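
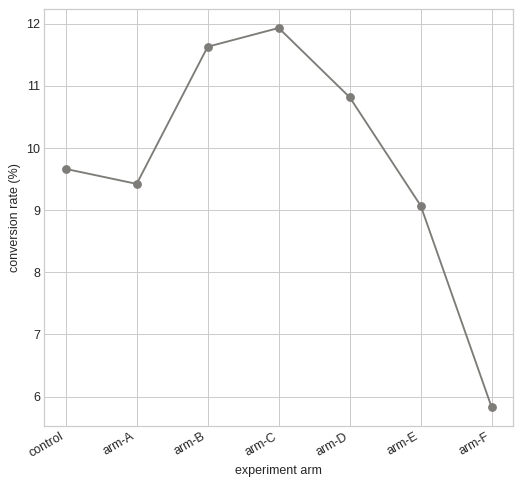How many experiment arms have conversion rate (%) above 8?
Above 8: control, arm-A, arm-B, arm-C, arm-D, arm-E.

6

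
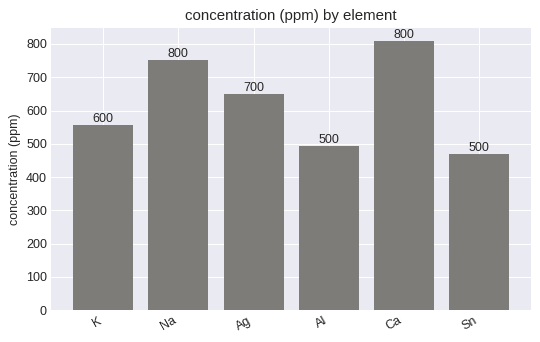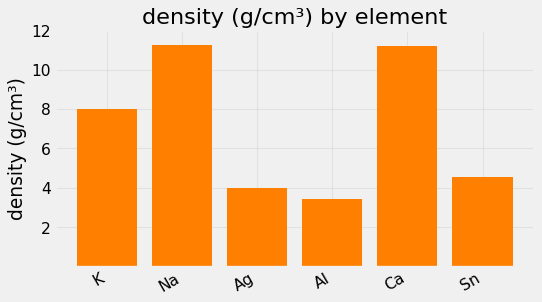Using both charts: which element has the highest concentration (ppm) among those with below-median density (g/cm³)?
Chart 2 median density (g/cm³) ≈ 6; below-median elements: Ag, Al, Sn. Among those, Ag has the highest concentration (ppm) (≈ 700).

Ag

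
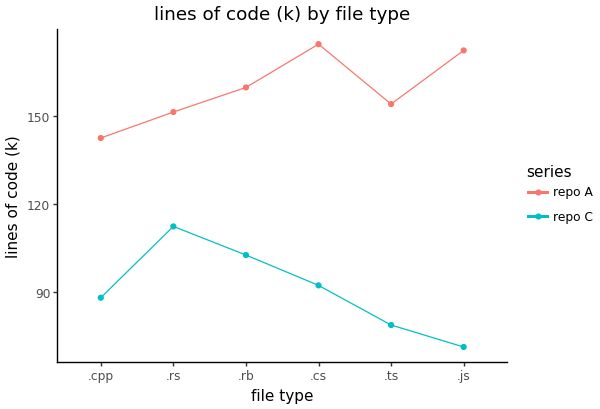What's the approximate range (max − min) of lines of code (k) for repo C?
Max .rs ≈ 110, min .js ≈ 70; range ≈ 40.

≈ 40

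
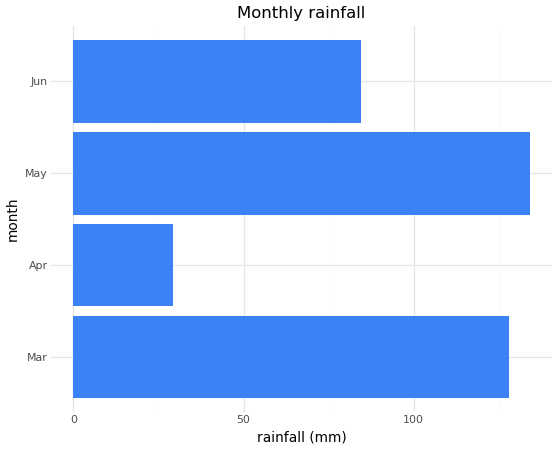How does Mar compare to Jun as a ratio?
≈ 1.5×

Mar ≈ 120, Jun ≈ 80; 120/80 ≈ 1.5.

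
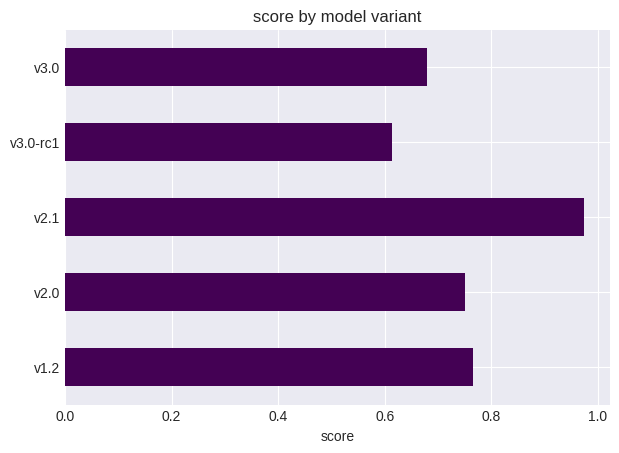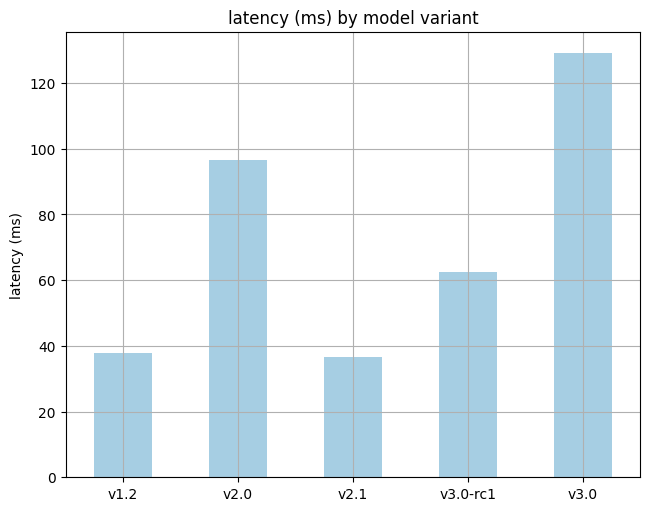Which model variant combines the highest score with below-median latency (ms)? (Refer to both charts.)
v2.1

Chart 2 median latency (ms) ≈ 60; below-median model variants: v1.2, v2.1. Among those, v2.1 has the highest score (≈ 1).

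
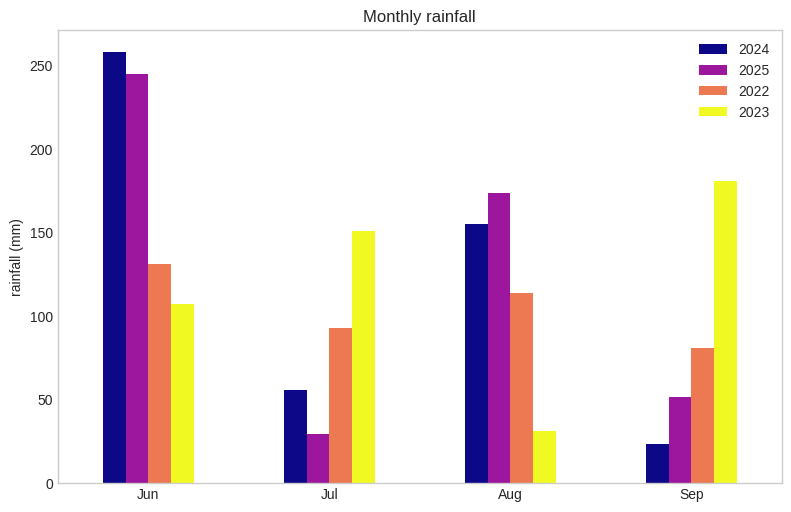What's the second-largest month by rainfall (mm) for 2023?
Jul

Top 3 for 2023: Sep ≈ 175, Jul ≈ 150, Jun ≈ 100.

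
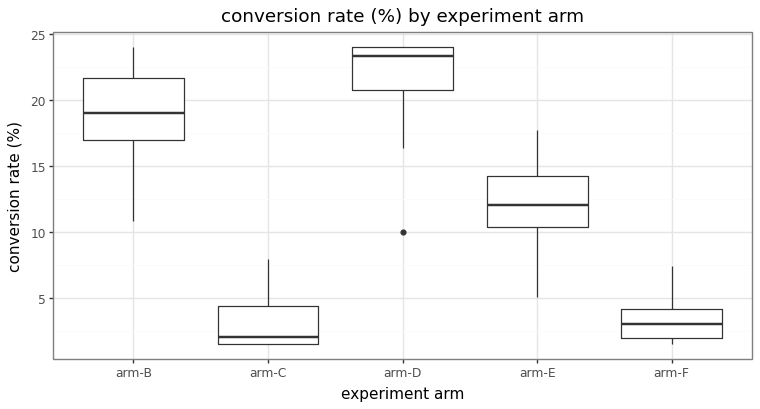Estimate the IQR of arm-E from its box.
≈ 4

Q3 ≈ 14, Q1 ≈ 10; IQR ≈ 4.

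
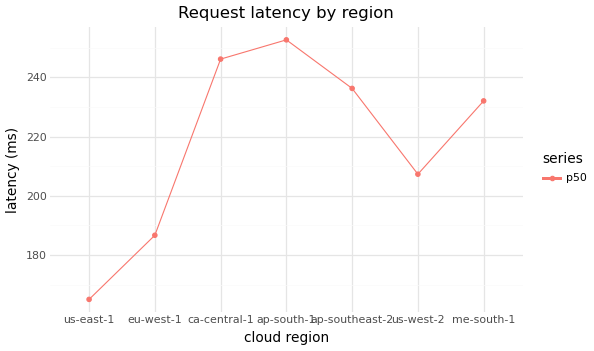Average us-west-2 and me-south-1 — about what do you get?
≈ 220

(210 + 230) / 2 ≈ 220.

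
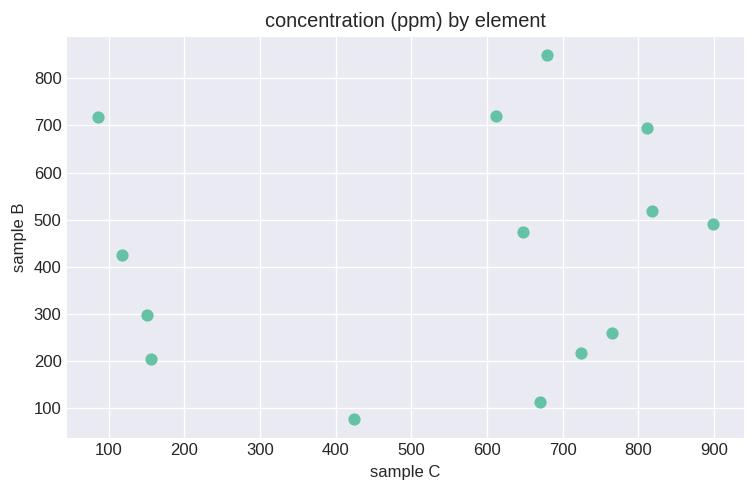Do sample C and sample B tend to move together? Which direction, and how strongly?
Points are roughly uncorrelated; weak (|r| ≈ 0.1).

no clear correlation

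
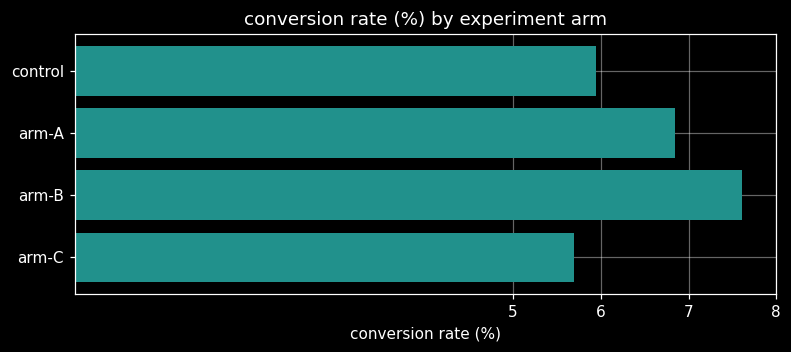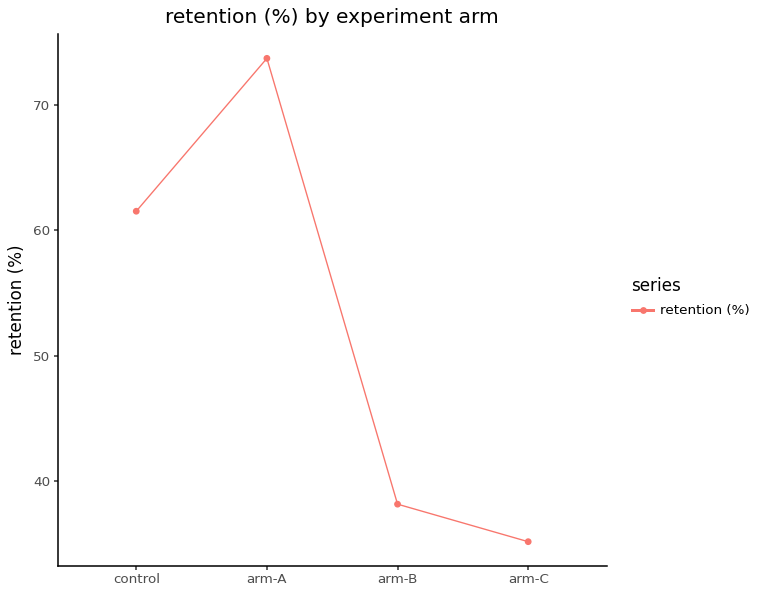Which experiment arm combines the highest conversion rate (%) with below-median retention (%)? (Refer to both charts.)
arm-B

Chart 2 median retention (%) ≈ 50; below-median experiment arms: arm-B, arm-C. Among those, arm-B has the highest conversion rate (%) (≈ 8).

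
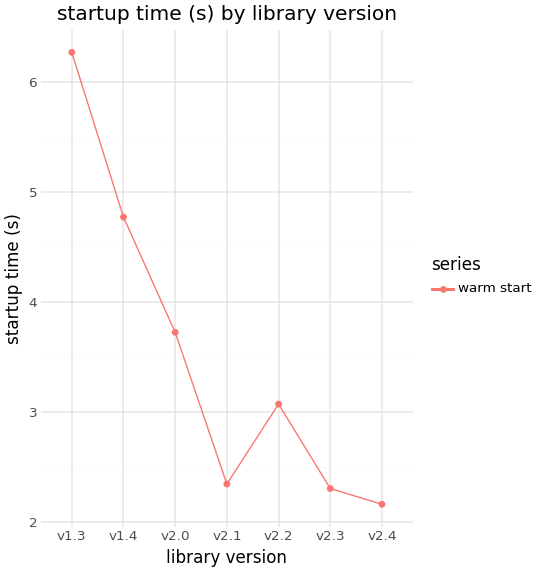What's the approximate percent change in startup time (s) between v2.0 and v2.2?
v2.0 ≈ 3.5, v2.2 ≈ 3.0; (3.0 − 3.5) / 3.5 ≈ -14.3%.

≈ -14.3%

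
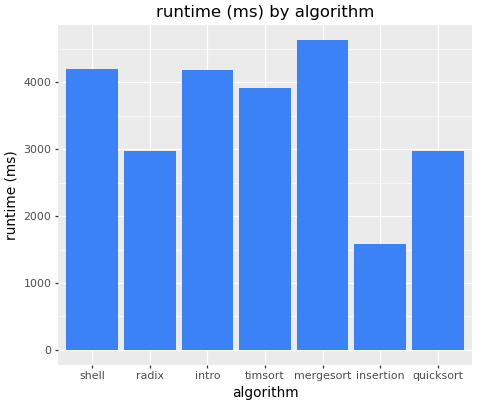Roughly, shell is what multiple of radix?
shell ≈ 4000, radix ≈ 3000; 4000/3000 ≈ 1.33.

≈ 1.33×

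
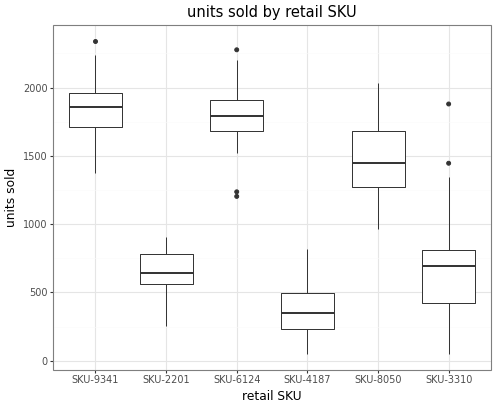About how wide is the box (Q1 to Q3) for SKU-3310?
≈ 400

Q3 ≈ 800, Q1 ≈ 400; IQR ≈ 400.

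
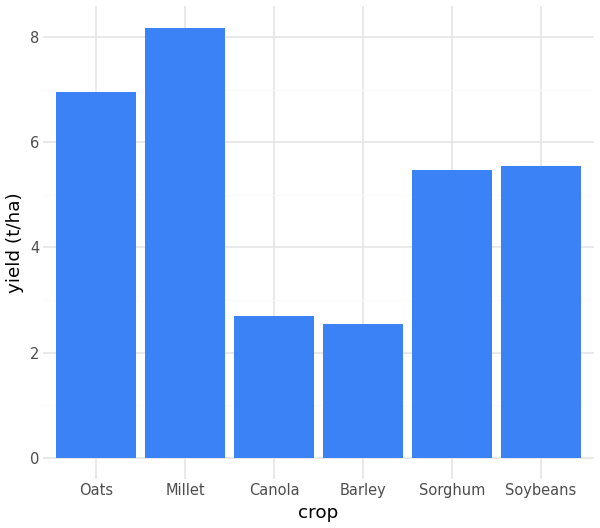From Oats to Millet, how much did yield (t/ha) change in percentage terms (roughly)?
≈ +14.3%

Oats ≈ 7, Millet ≈ 8; (8 − 7) / 7 ≈ +14.3%.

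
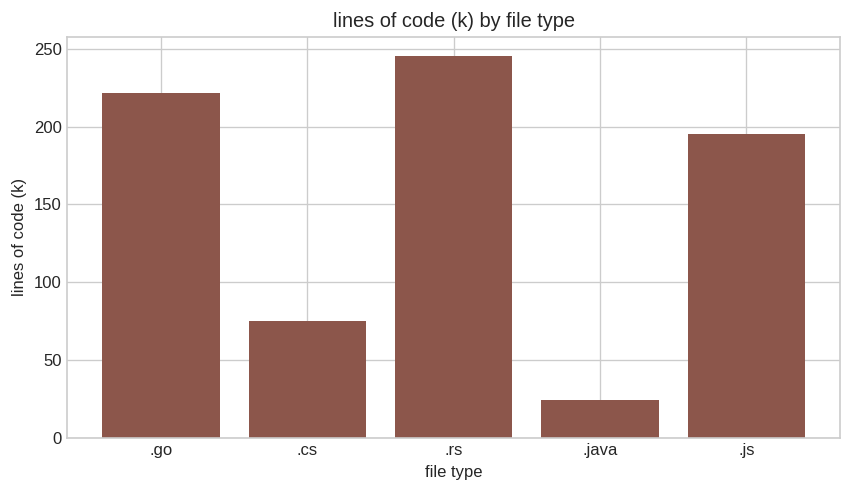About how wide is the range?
≈ 225

Max .rs ≈ 250, min .java ≈ 25; range ≈ 225.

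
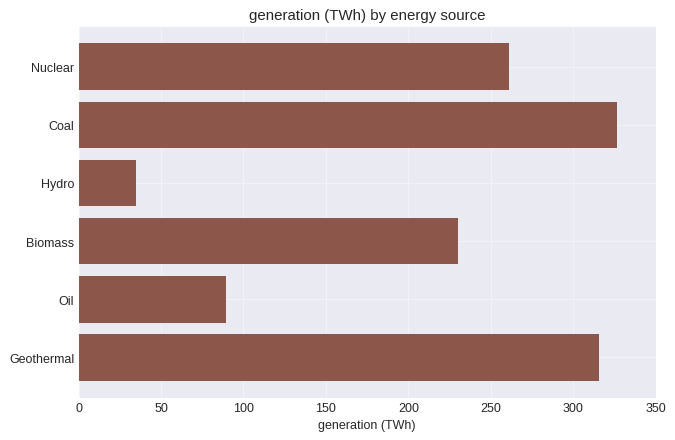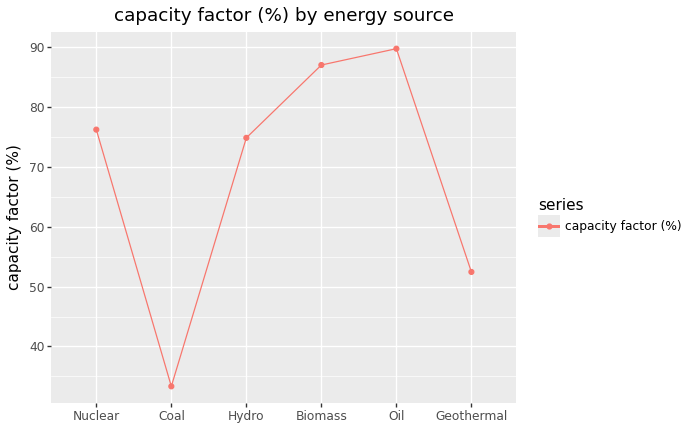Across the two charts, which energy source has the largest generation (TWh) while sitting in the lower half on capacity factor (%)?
Chart 2 median capacity factor (%) ≈ 80; below-median energy sources: Coal, Hydro, Geothermal. Among those, Coal has the highest generation (TWh) (≈ 350).

Coal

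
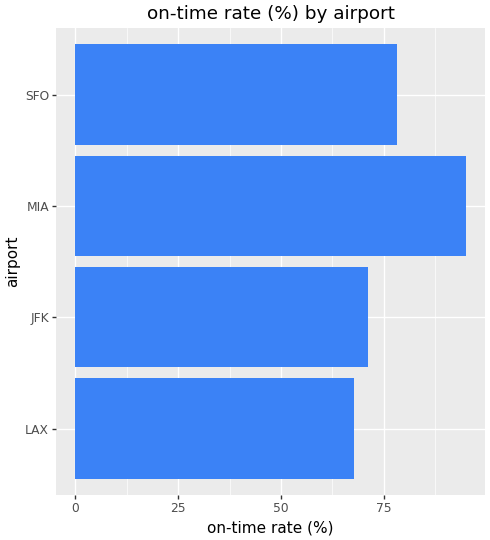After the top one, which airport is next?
Top 3: MIA ≈ 90, SFO ≈ 80, JFK ≈ 70.

SFO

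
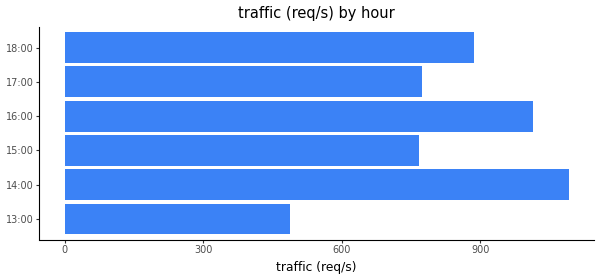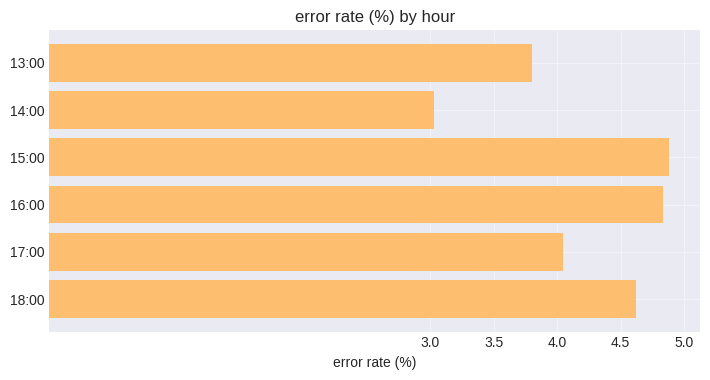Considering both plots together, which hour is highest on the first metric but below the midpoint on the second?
14:00

Chart 2 median error rate (%) ≈ 4.5; below-median hours: 13:00, 14:00, 17:00. Among those, 14:00 has the highest traffic (req/s) (≈ 1000).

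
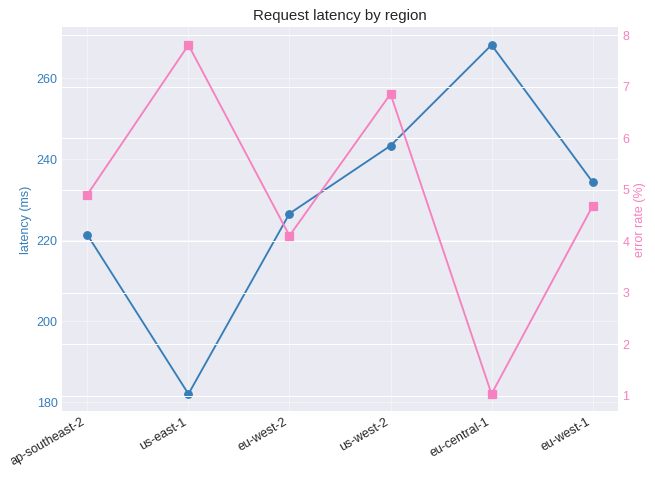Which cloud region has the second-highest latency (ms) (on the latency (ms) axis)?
us-west-2

Top 3 (on the latency (ms) axis): eu-central-1 ≈ 270, us-west-2 ≈ 240, eu-west-1 ≈ 230.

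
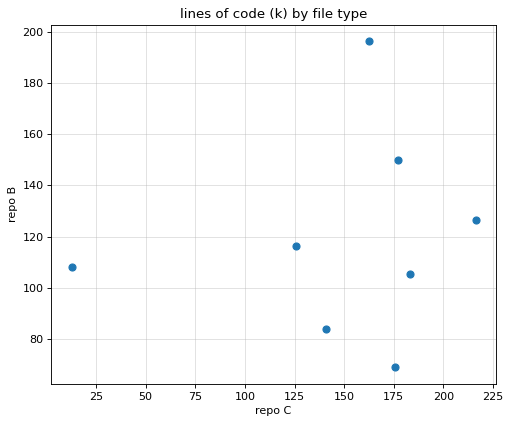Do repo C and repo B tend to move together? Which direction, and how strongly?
Points are roughly uncorrelated; weak (|r| ≈ 0.1).

no clear correlation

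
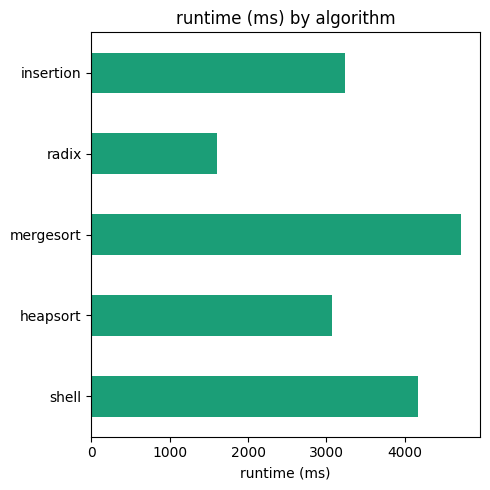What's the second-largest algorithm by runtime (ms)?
shell

Top 3: mergesort ≈ 4500, shell ≈ 4000, insertion ≈ 3000.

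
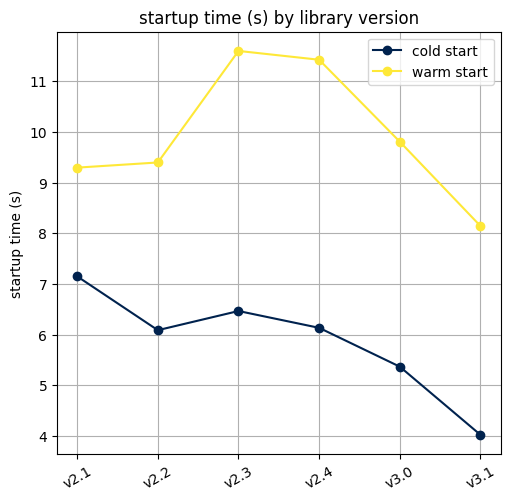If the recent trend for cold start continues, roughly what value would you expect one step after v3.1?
≈ 3

Last three: 6, 5, 4 → slope ≈ -1/step → next ≈ 3.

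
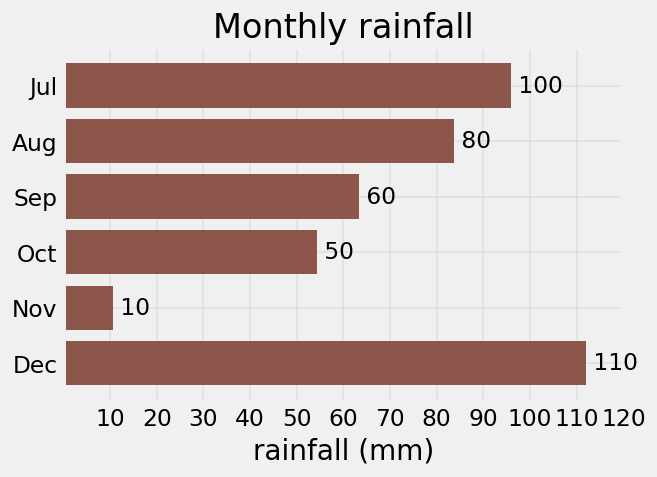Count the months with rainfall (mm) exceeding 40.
5

Above 40: Jul, Aug, Sep, Oct, Dec.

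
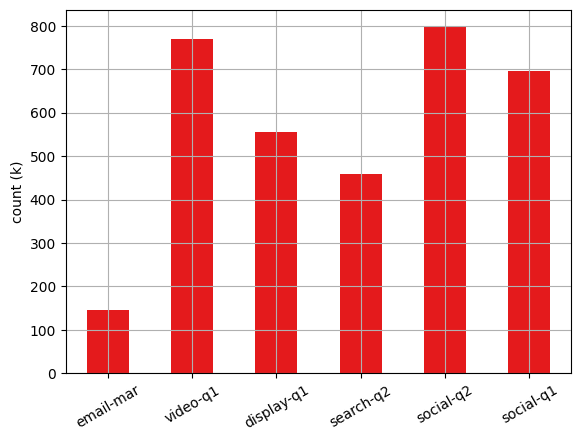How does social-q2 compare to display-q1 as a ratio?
≈ 1.33×

social-q2 ≈ 800, display-q1 ≈ 600; 800/600 ≈ 1.33.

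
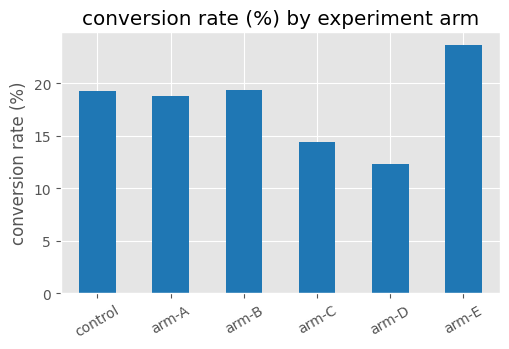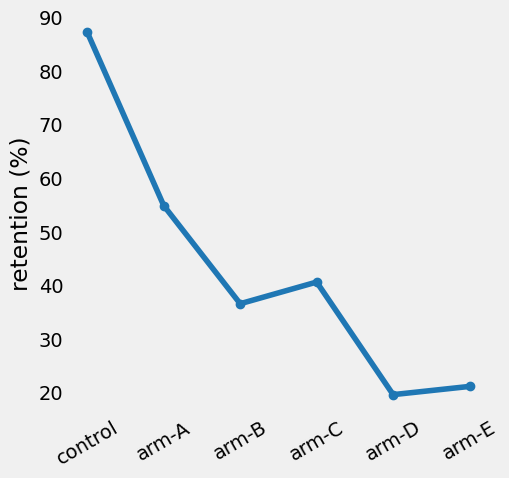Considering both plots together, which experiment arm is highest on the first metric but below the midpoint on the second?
Chart 2 median retention (%) ≈ 40; below-median experiment arms: arm-B, arm-D, arm-E. Among those, arm-E has the highest conversion rate (%) (≈ 25).

arm-E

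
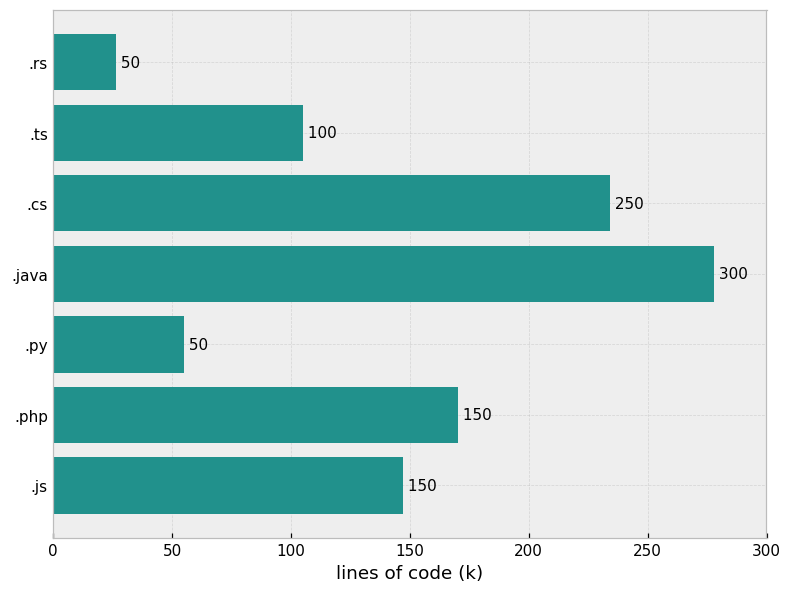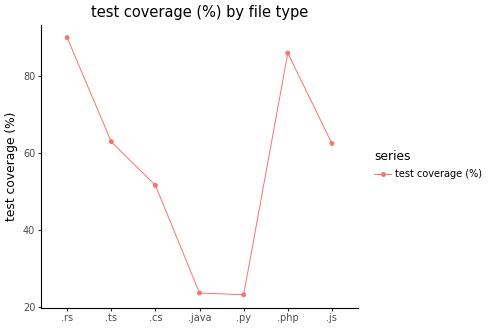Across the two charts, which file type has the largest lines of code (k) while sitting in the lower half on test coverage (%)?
.java

Chart 2 median test coverage (%) ≈ 60; below-median file types: .cs, .java, .py. Among those, .java has the highest lines of code (k) (≈ 300).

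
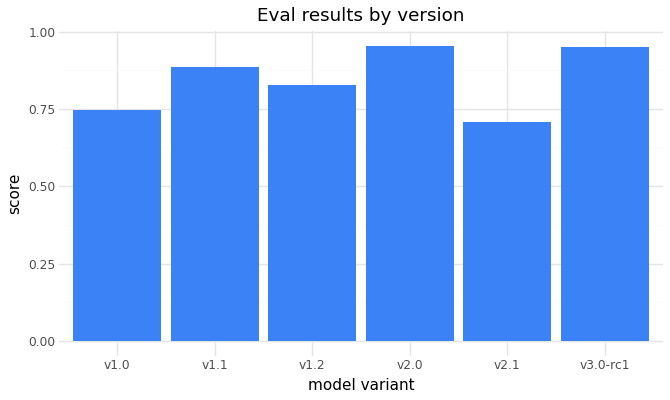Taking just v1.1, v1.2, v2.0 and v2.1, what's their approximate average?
≈ 0.85

(0.9 + 0.8 + 1.0 + 0.7) / 4 ≈ 0.85.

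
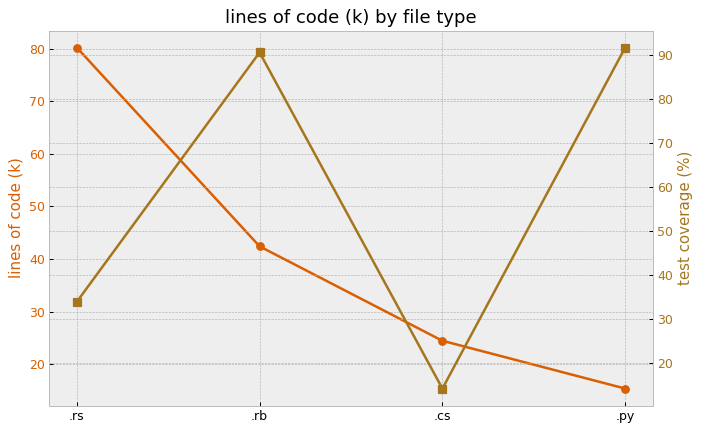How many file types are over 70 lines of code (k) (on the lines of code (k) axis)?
Above 70: .rs.

1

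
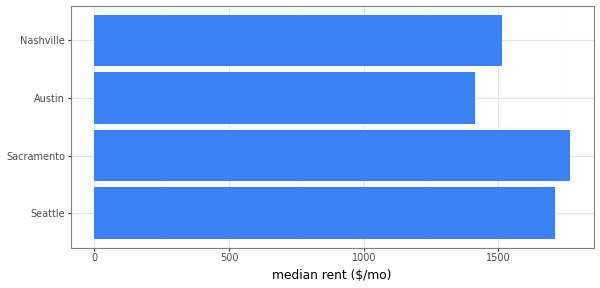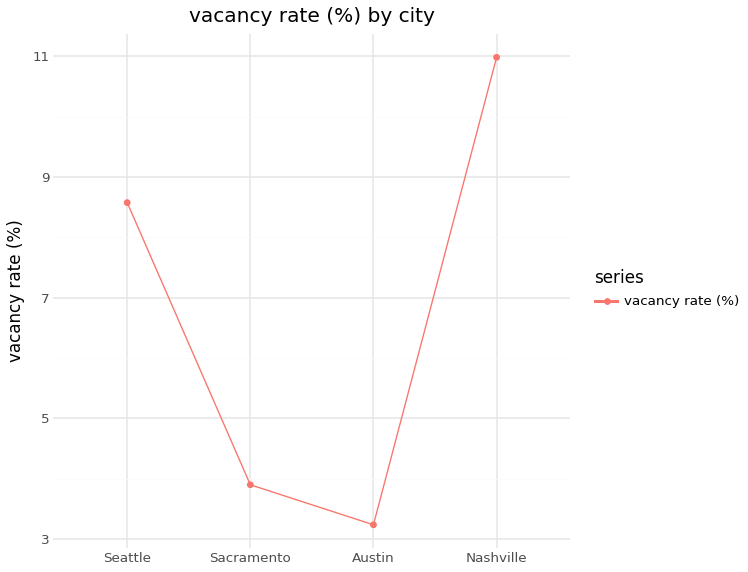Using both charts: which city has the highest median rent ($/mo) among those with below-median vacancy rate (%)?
Sacramento

Chart 2 median vacancy rate (%) ≈ 6; below-median cities: Sacramento, Austin. Among those, Sacramento has the highest median rent ($/mo) (≈ 1800).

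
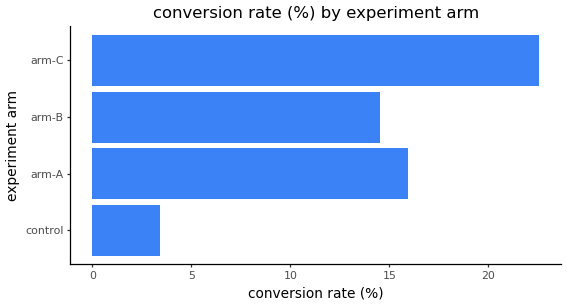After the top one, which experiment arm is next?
arm-A

Top 3: arm-C ≈ 22, arm-A ≈ 16, arm-B ≈ 14.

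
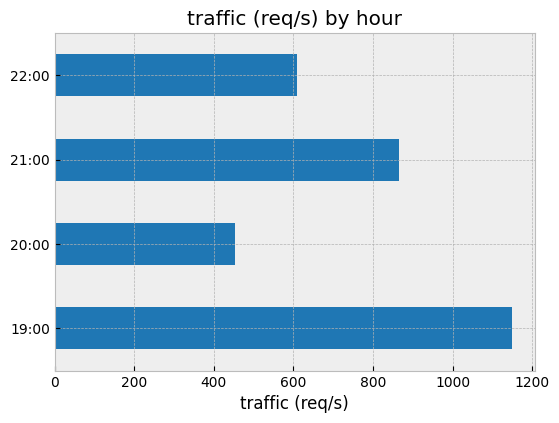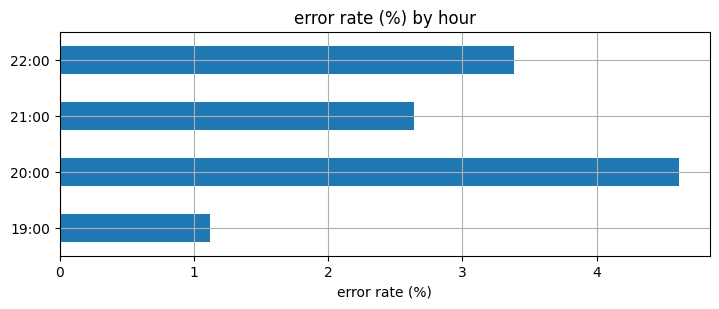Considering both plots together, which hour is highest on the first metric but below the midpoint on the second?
19:00

Chart 2 median error rate (%) ≈ 3; below-median hours: 19:00, 21:00. Among those, 19:00 has the highest traffic (req/s) (≈ 1200).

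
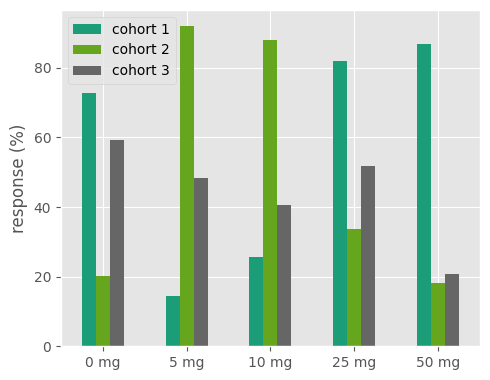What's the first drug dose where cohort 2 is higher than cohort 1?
0 mg: cohort 2 ≈ 20 vs cohort 1 ≈ 70 (not yet); 5 mg: cohort 2 ≈ 90 vs cohort 1 ≈ 10 (first crossover).

5 mg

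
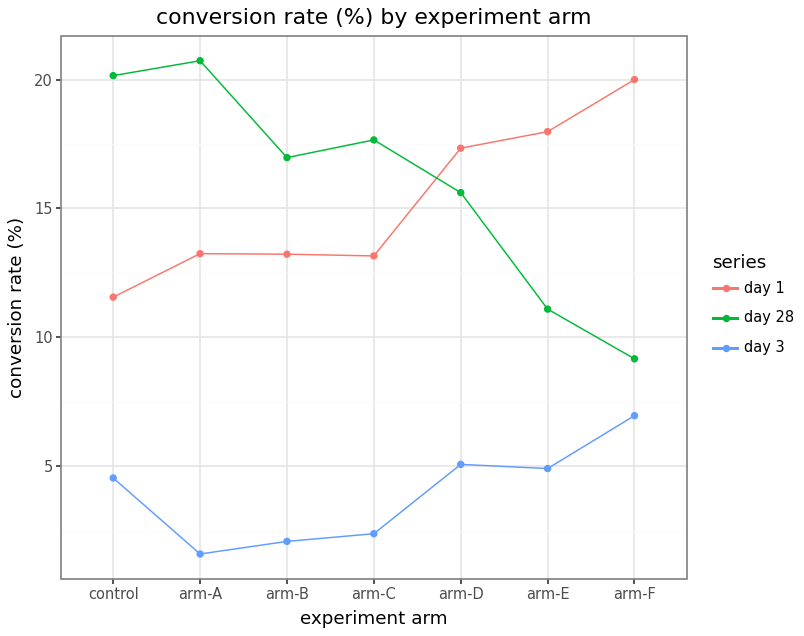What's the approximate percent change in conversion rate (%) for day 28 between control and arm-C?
control ≈ 20, arm-C ≈ 18; (18 − 20) / 20 ≈ -10%.

≈ -10%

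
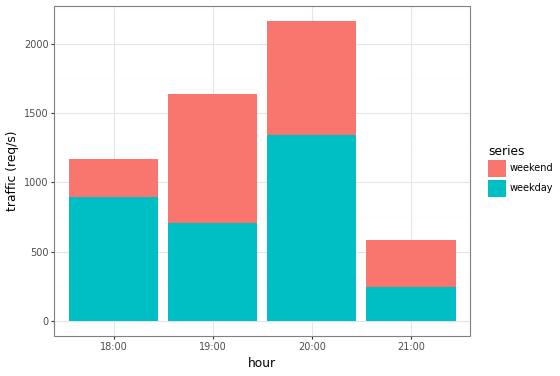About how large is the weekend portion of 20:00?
≈ 800

weekend top ≈ 2200, bottom ≈ 1400; segment ≈ 800.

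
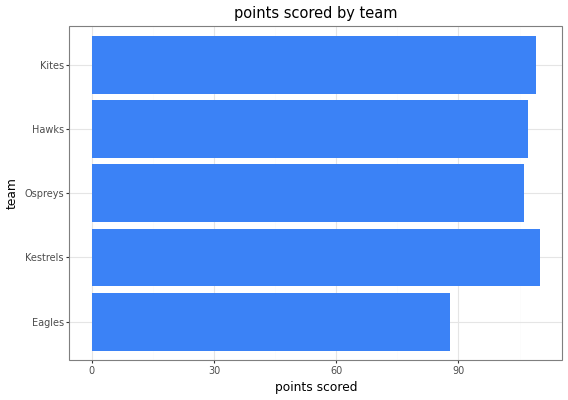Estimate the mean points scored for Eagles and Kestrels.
≈ 100

(90 + 110) / 2 ≈ 100.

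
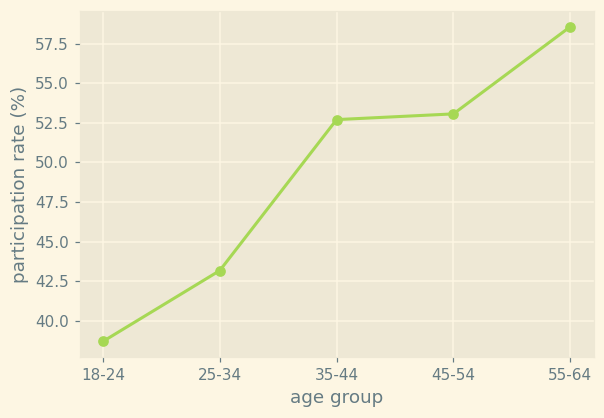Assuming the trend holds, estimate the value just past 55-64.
Last three: 52, 54, 58 → slope ≈ 3/step → next ≈ 61.

≈ 61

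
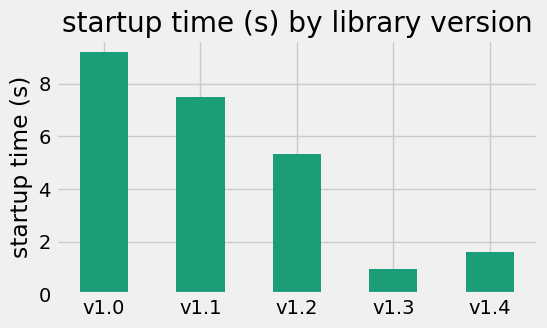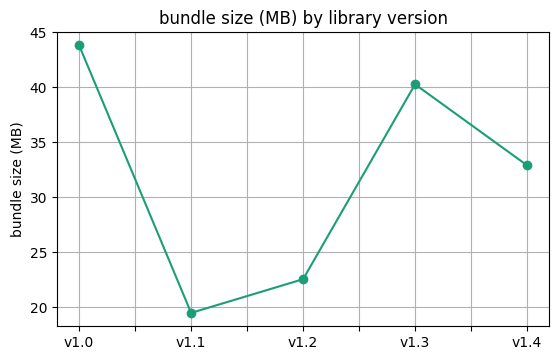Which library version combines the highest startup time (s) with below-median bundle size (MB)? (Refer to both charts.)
Chart 2 median bundle size (MB) ≈ 35; below-median library versions: v1.1, v1.2. Among those, v1.1 has the highest startup time (s) (≈ 7).

v1.1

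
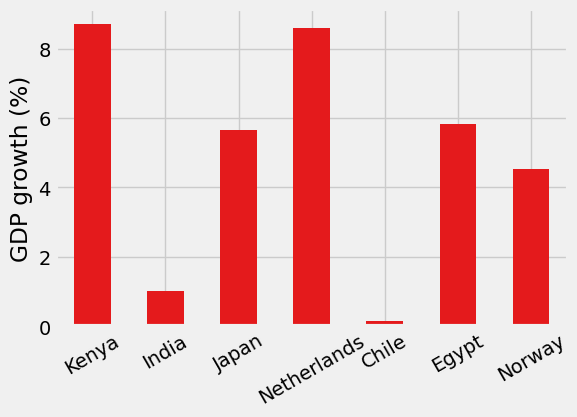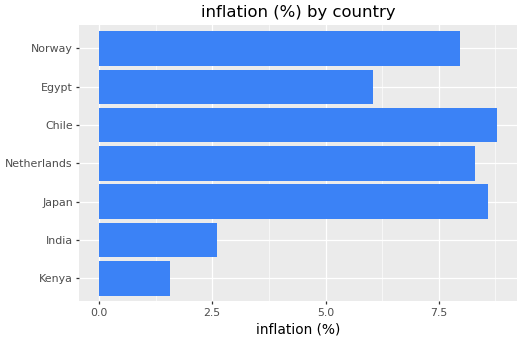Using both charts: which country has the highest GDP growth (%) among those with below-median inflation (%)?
Kenya

Chart 2 median inflation (%) ≈ 8; below-median countries: Kenya, India, Egypt. Among those, Kenya has the highest GDP growth (%) (≈ 9).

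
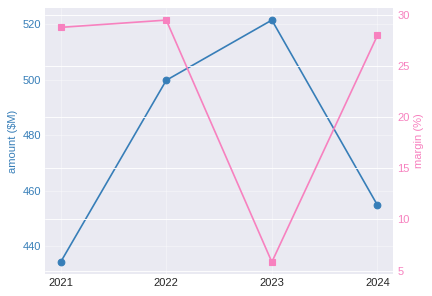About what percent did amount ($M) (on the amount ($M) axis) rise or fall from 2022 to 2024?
2022 ≈ 500, 2024 ≈ 450; (450 − 500) / 500 ≈ -10%.

≈ -10%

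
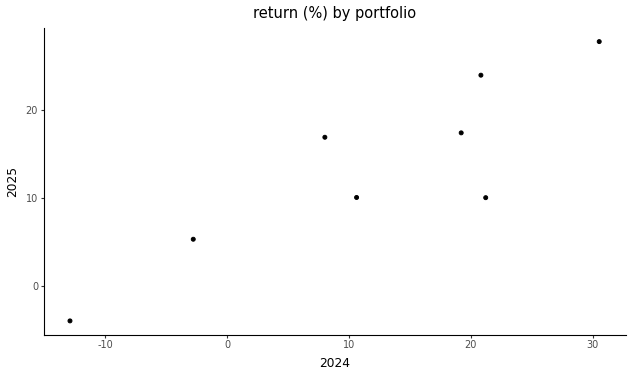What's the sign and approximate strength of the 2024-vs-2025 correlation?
Points are positively correlated; strong (|r| ≈ 0.9).

positive, strong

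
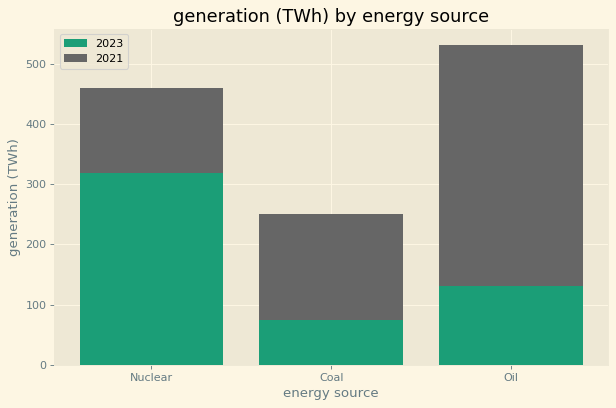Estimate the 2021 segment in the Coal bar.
2021 top ≈ 250, bottom ≈ 100; segment ≈ 150.

≈ 150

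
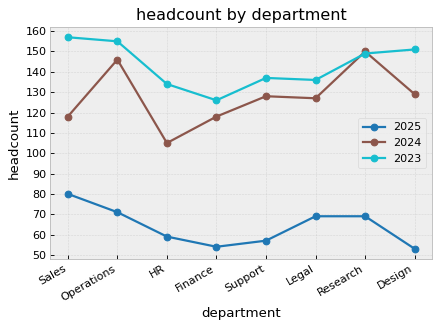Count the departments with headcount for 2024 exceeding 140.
Above 140: Operations, Research.

2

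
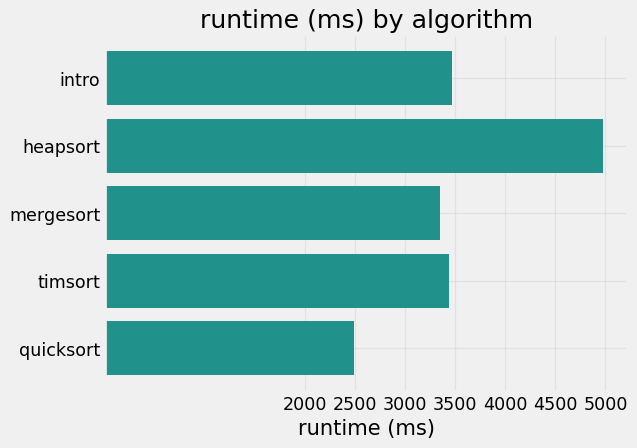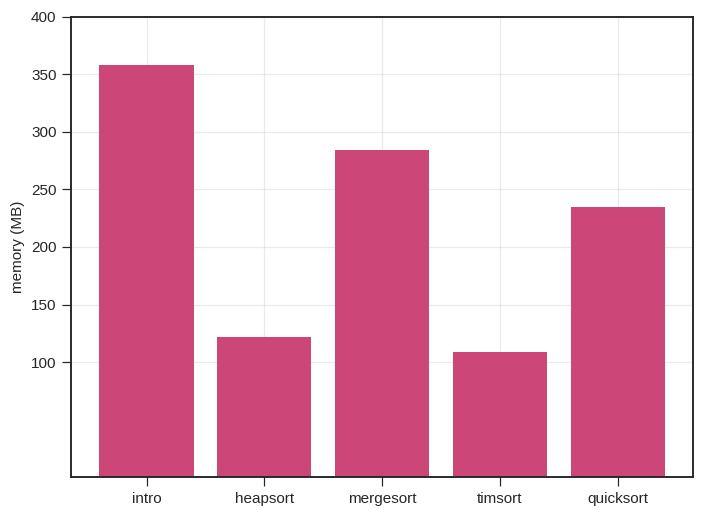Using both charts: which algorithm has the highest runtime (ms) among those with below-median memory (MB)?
heapsort

Chart 2 median memory (MB) ≈ 250; below-median algorithms: heapsort, timsort. Among those, heapsort has the highest runtime (ms) (≈ 5000).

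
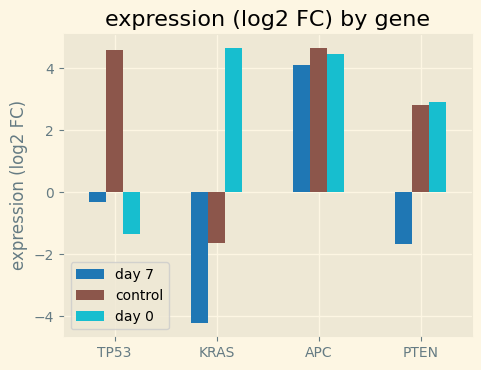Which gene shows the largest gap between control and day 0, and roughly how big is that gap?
KRAS: control ≈ -2, day 0 ≈ 5 → gap ≈ 7. Next-largest (TP53) is only ≈ 6.

KRAS, ≈ 7 log2 FC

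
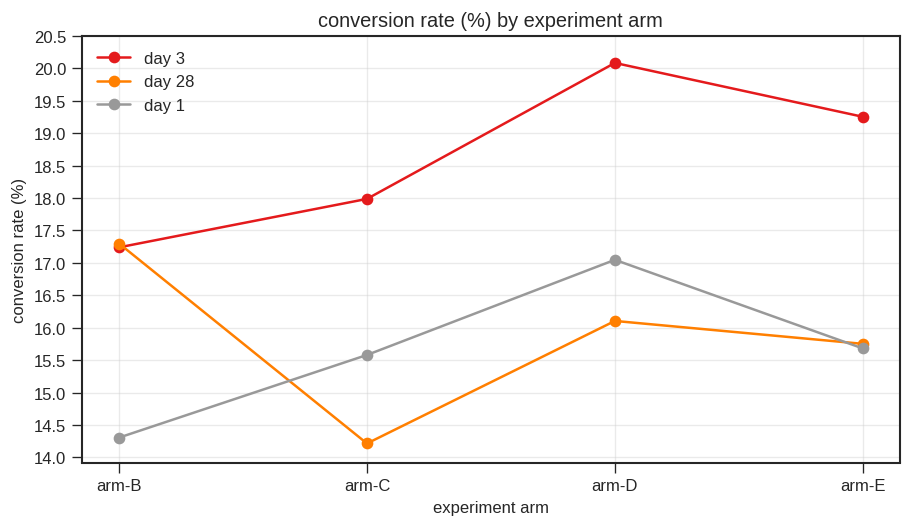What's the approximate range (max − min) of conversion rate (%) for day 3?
≈ 3.0

Max arm-D ≈ 20.0, min arm-B ≈ 17.0; range ≈ 3.0.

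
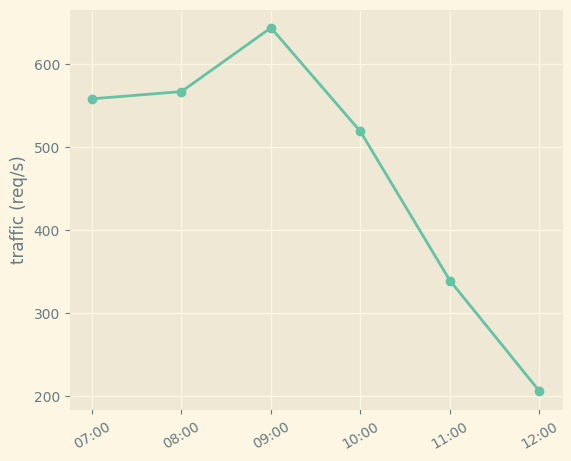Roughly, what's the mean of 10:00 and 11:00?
≈ 425

(500 + 350) / 2 ≈ 425.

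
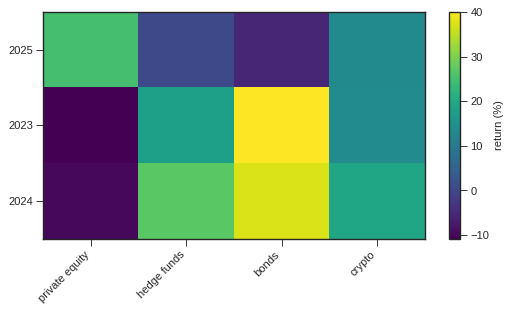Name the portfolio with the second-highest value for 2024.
hedge funds

Top 3 for 2024: bonds ≈ 35, hedge funds ≈ 25, crypto ≈ 20.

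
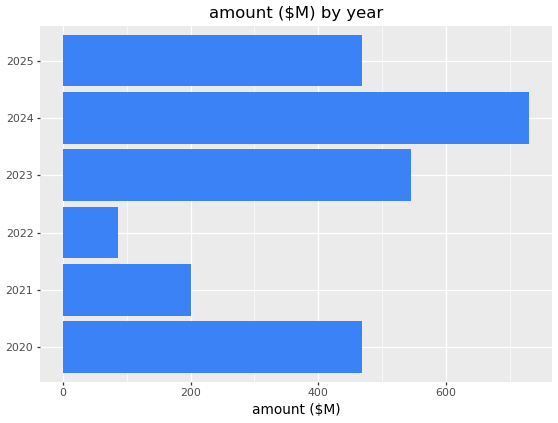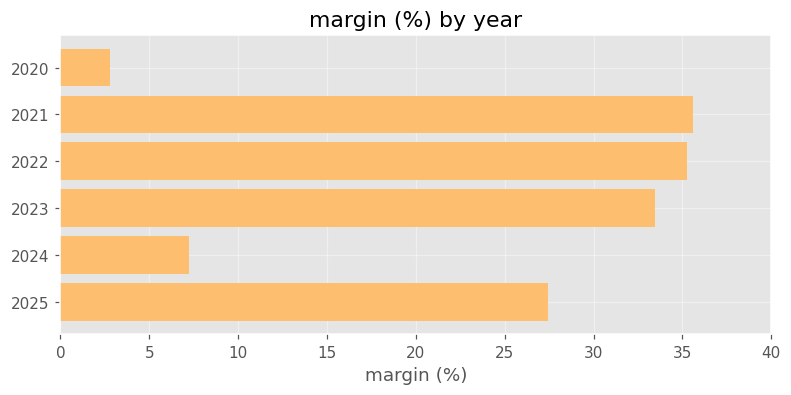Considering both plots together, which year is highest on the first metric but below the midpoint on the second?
Chart 2 median margin (%) ≈ 30; below-median years: 2020, 2024, 2025. Among those, 2024 has the highest amount ($M) (≈ 700).

2024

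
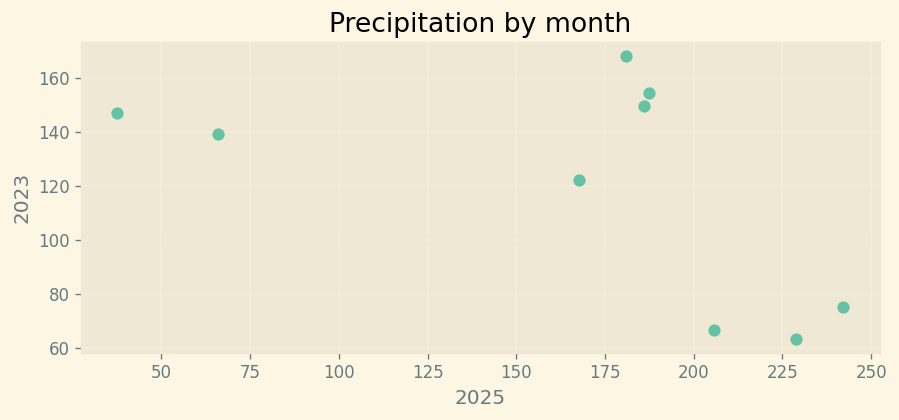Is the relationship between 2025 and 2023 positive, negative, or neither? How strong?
Points are negatively correlated; moderate (|r| ≈ 0.5).

negative, moderate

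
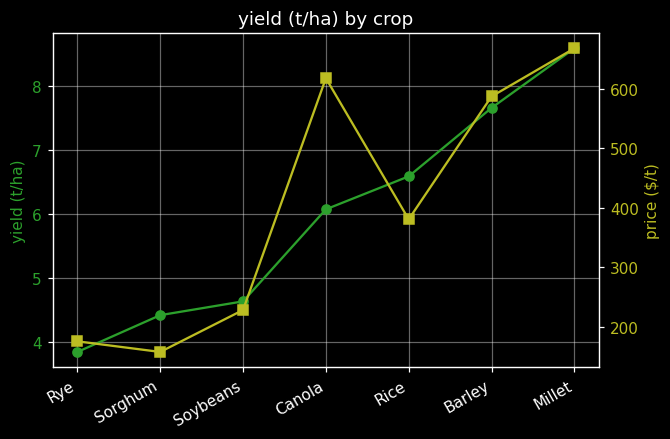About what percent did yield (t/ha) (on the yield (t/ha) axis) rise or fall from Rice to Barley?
≈ +15.4%

Rice ≈ 6.5, Barley ≈ 7.5; (7.5 − 6.5) / 6.5 ≈ +15.4%.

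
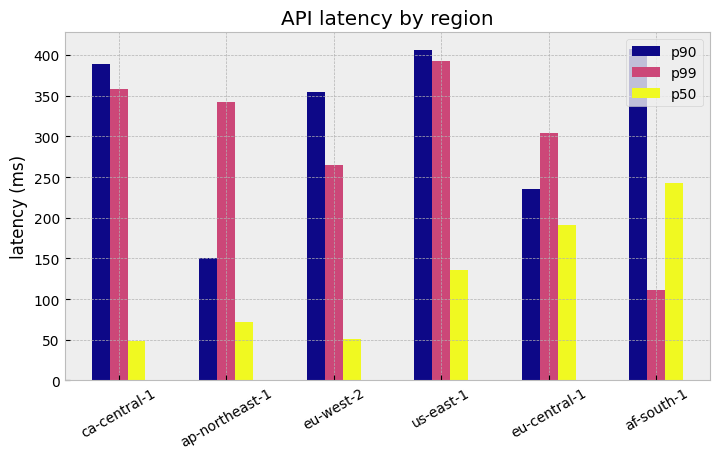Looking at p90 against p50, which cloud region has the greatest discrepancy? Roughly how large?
ca-central-1, ≈ 350 ms

ca-central-1: p90 ≈ 400, p50 ≈ 50 → gap ≈ 350. Next-largest (eu-west-2) is only ≈ 300.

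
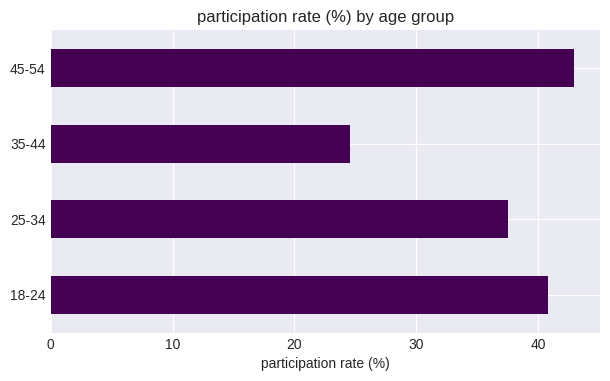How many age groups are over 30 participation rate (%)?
3

Above 30: 18-24, 25-34, 45-54.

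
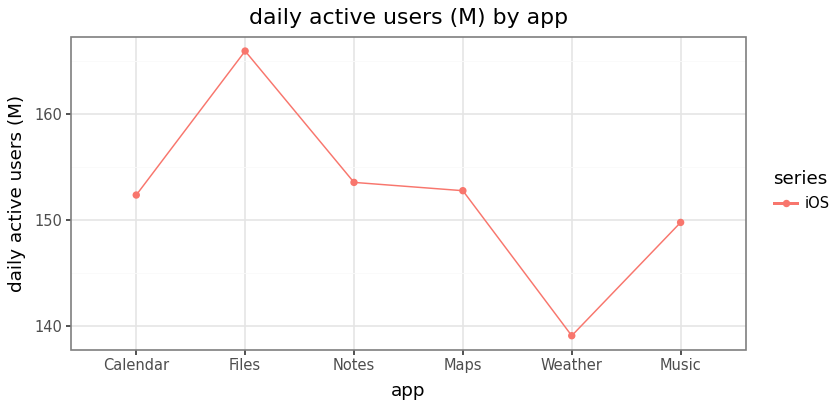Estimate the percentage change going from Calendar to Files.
≈ +10%

Calendar ≈ 150, Files ≈ 165; (165 − 150) / 150 ≈ +10%.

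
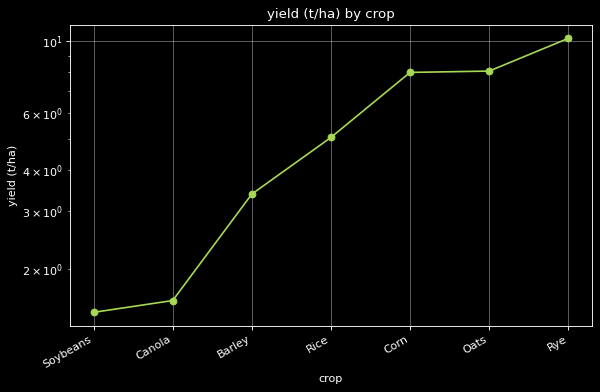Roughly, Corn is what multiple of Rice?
Corn ≈ 8, Rice ≈ 5; 8/5 ≈ 1.6.

≈ 1.6×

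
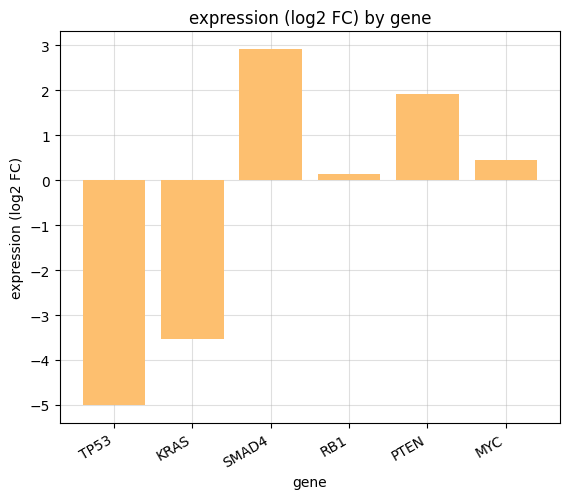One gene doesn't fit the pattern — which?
TP53

TP53 ≈ -5; the rest sit between ≈ -4 and ≈ 3.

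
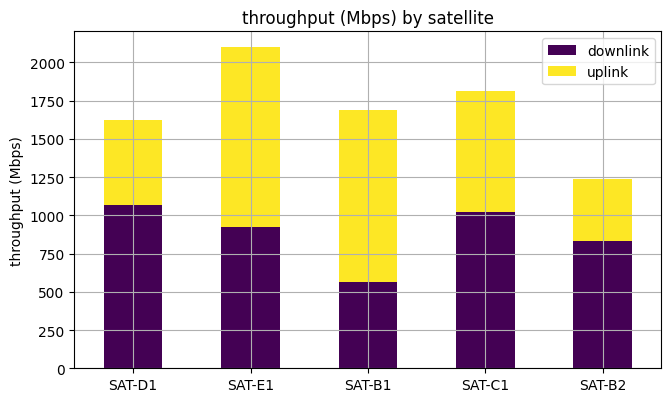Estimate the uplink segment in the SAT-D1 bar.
≈ 600

uplink top ≈ 1600, bottom ≈ 1000; segment ≈ 600.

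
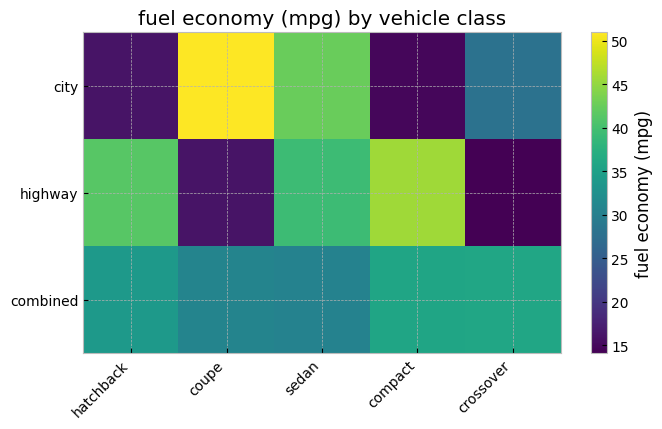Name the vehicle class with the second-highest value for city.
sedan

Top 3 for city: coupe ≈ 50, sedan ≈ 45, crossover ≈ 30.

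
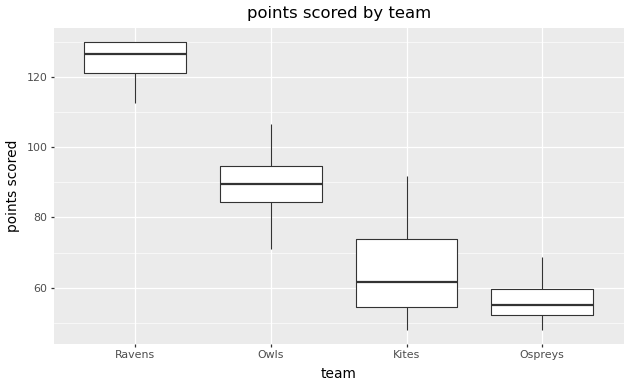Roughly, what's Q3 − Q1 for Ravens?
≈ 10

Q3 ≈ 130, Q1 ≈ 120; IQR ≈ 10.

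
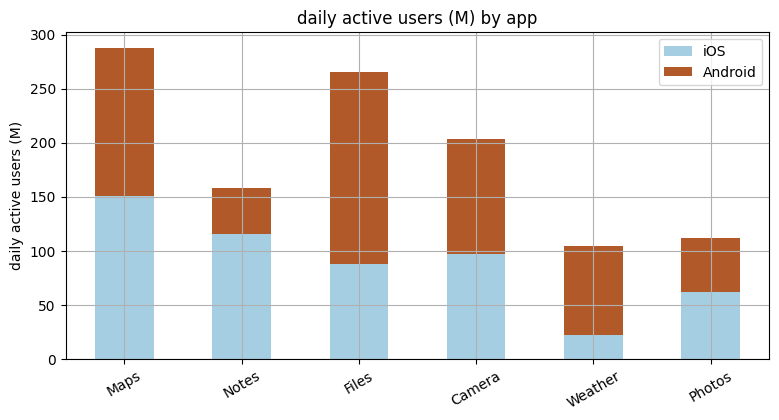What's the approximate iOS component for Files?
≈ 100

iOS top ≈ 100, bottom ≈ 0; segment ≈ 100.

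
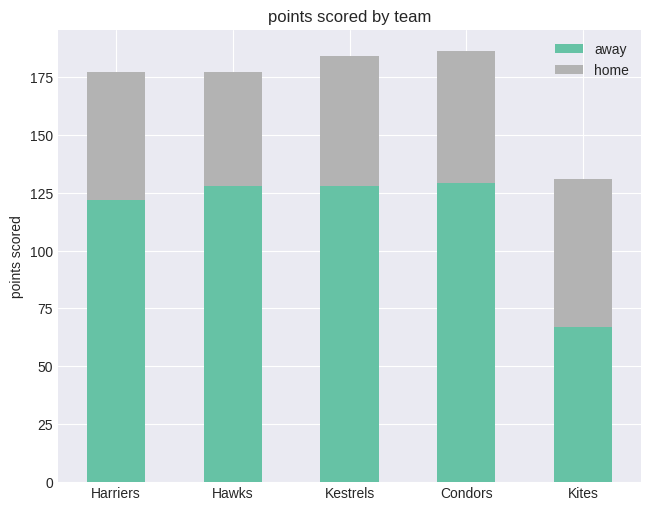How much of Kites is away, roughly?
away top ≈ 60, bottom ≈ 0; segment ≈ 60.

≈ 60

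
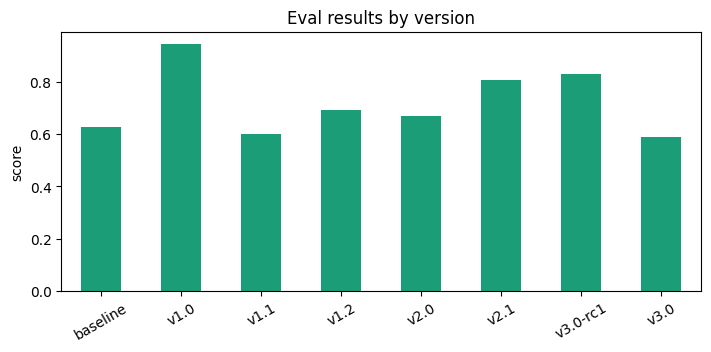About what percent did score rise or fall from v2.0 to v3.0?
v2.0 ≈ 0.7, v3.0 ≈ 0.6; (0.6 − 0.7) / 0.7 ≈ -14.3%.

≈ -14.3%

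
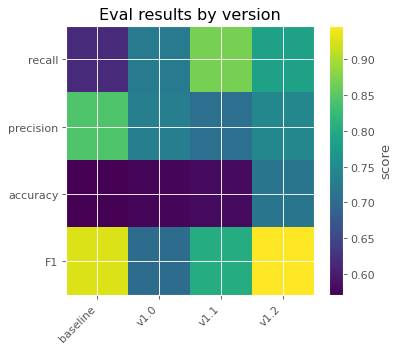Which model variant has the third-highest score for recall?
Top 4 for recall: v1.1 ≈ 0.85, v1.2 ≈ 0.80, v1.0 ≈ 0.70, baseline ≈ 0.60.

v1.0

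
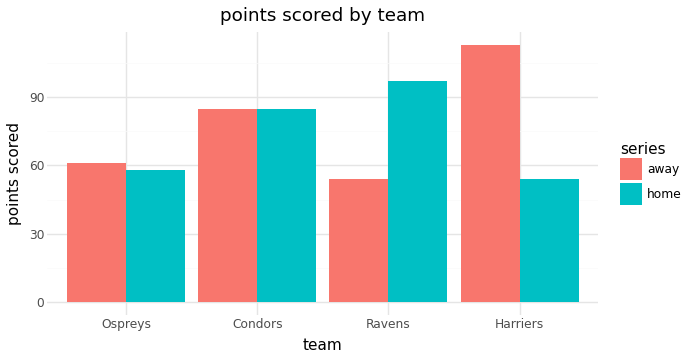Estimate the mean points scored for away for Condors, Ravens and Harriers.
≈ 80

(80 + 50 + 110) / 3 ≈ 80.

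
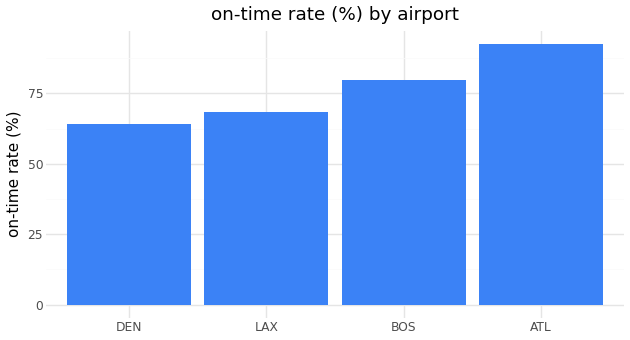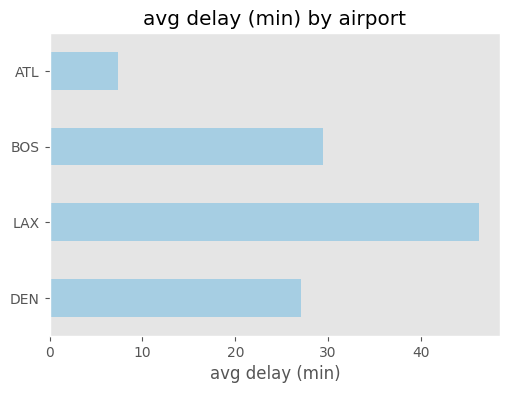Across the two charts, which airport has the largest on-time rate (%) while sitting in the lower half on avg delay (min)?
ATL

Chart 2 median avg delay (min) ≈ 30; below-median airports: DEN, ATL. Among those, ATL has the highest on-time rate (%) (≈ 90).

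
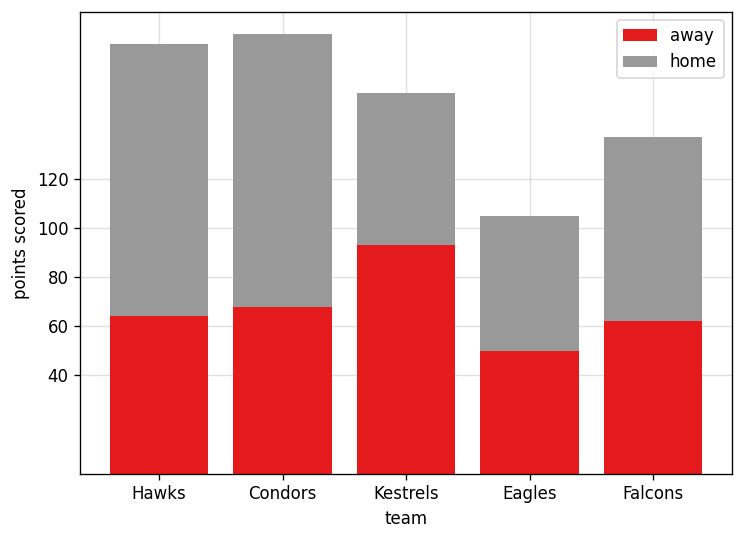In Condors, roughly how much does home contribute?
home top ≈ 180, bottom ≈ 60; segment ≈ 120.

≈ 120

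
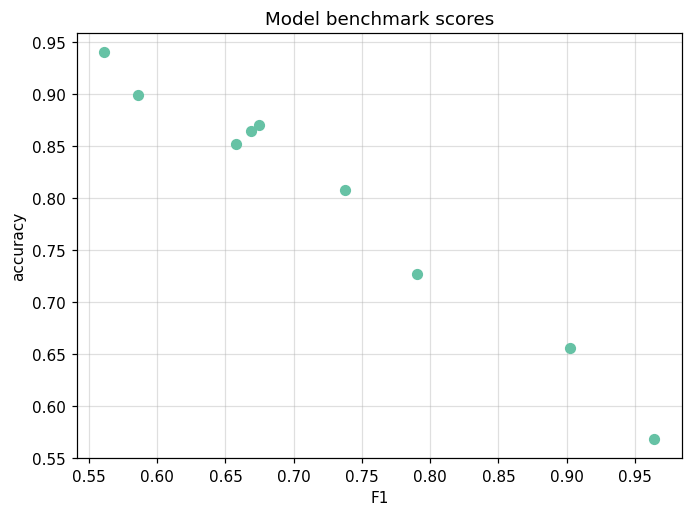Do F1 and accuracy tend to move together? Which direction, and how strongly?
Points are negatively correlated; strong (|r| ≈ 1.0).

negative, strong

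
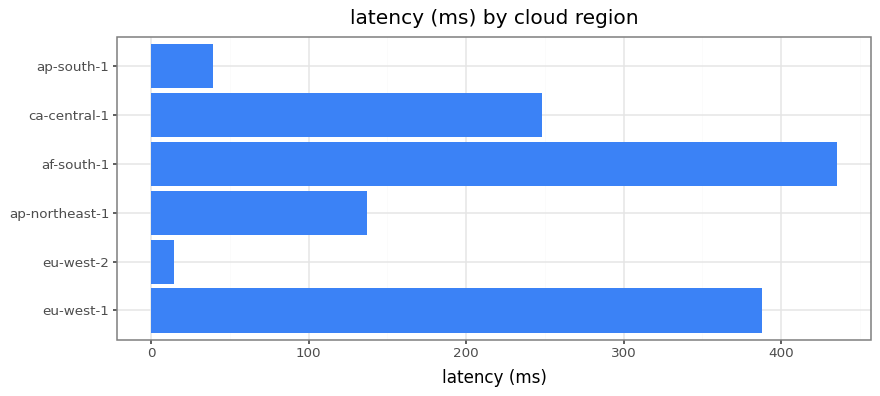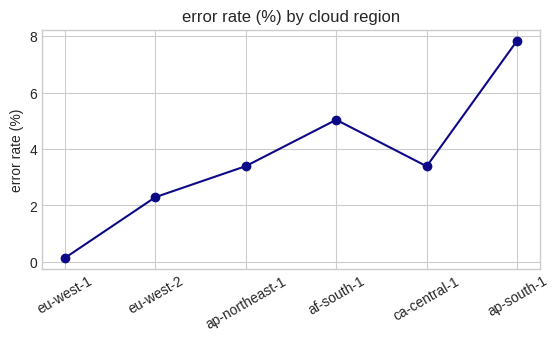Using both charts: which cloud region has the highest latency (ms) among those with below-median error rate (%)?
Chart 2 median error rate (%) ≈ 3; below-median cloud regions: eu-west-1, eu-west-2, ca-central-1. Among those, eu-west-1 has the highest latency (ms) (≈ 400).

eu-west-1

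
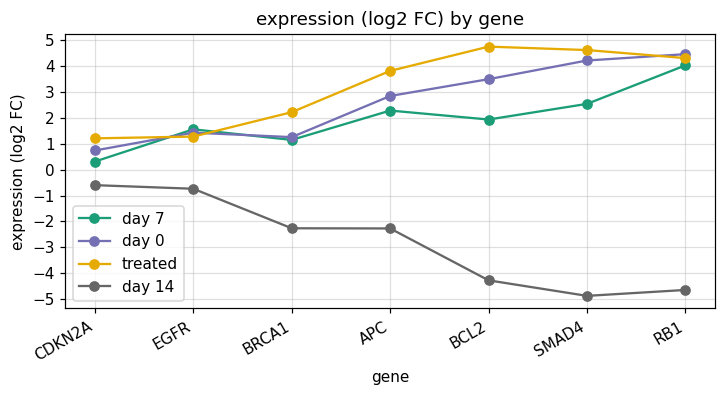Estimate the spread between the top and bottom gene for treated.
Max BCL2 ≈ 5, min CDKN2A ≈ 1; range ≈ 4.

≈ 4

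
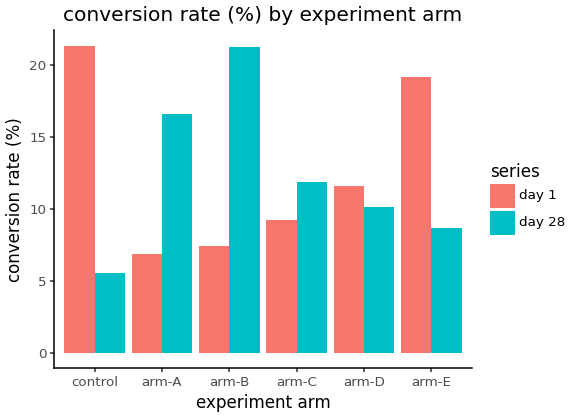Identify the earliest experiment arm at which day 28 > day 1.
arm-A

control: day 28 ≈ 6 vs day 1 ≈ 22 (not yet); arm-A: day 28 ≈ 16 vs day 1 ≈ 6 (first crossover).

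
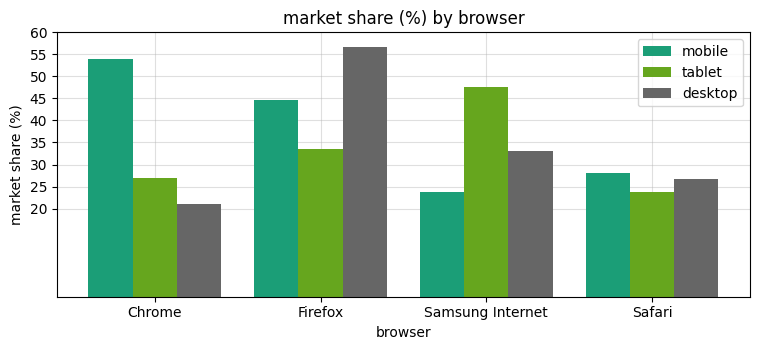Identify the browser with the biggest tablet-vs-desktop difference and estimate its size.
Firefox, ≈ 20 %

Firefox: tablet ≈ 35, desktop ≈ 55 → gap ≈ 20. Next-largest (Samsung Internet) is only ≈ 15.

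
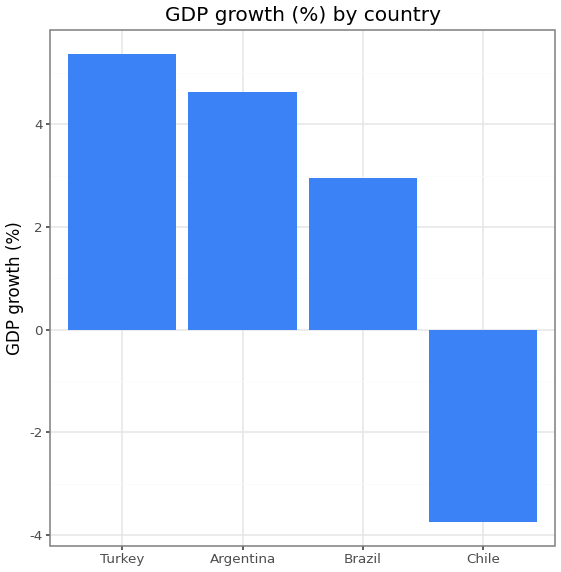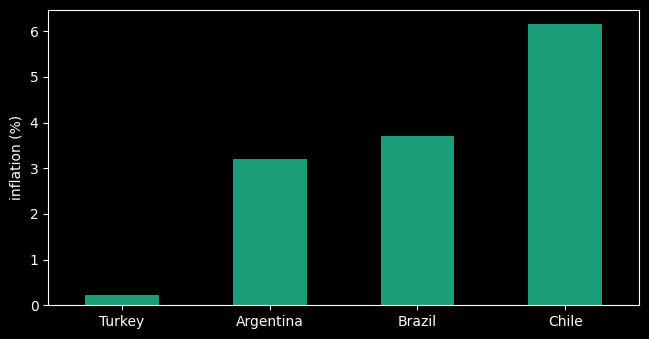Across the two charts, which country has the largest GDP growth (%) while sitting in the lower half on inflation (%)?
Turkey

Chart 2 median inflation (%) ≈ 3; below-median countries: Turkey, Argentina. Among those, Turkey has the highest GDP growth (%) (≈ 5.5).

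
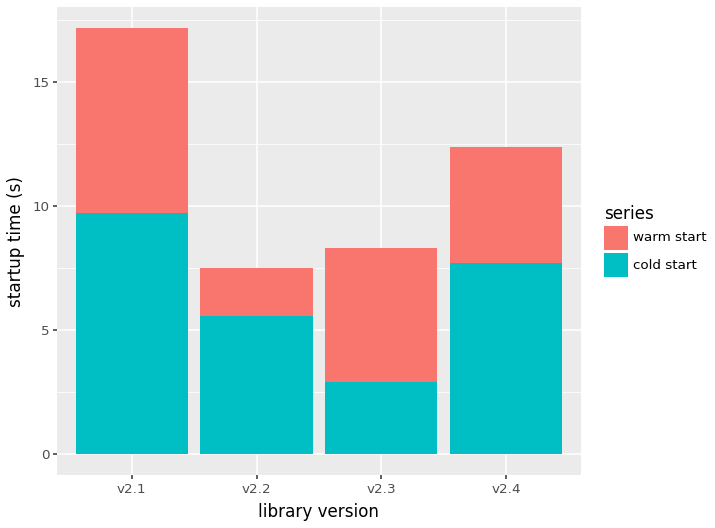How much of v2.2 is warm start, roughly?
warm start top ≈ 8, bottom ≈ 6; segment ≈ 2.

≈ 2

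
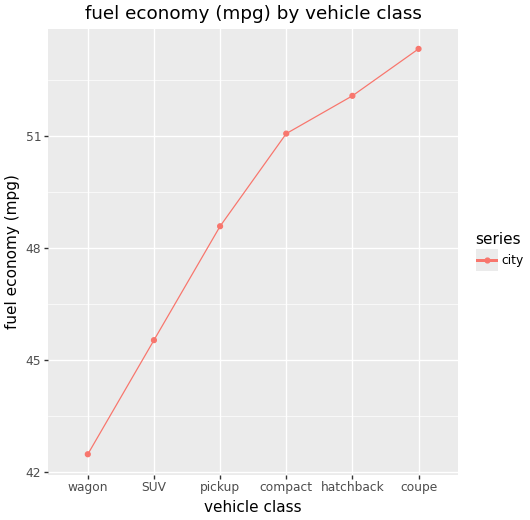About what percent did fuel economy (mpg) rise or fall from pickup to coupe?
≈ +8.2%

pickup ≈ 49, coupe ≈ 53; (53 − 49) / 49 ≈ +8.2%.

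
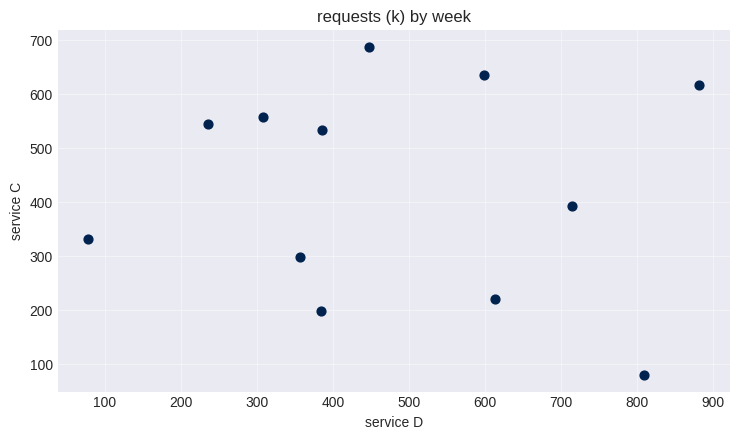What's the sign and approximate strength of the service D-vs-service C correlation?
Points are roughly uncorrelated; weak (|r| ≈ 0.1).

no clear correlation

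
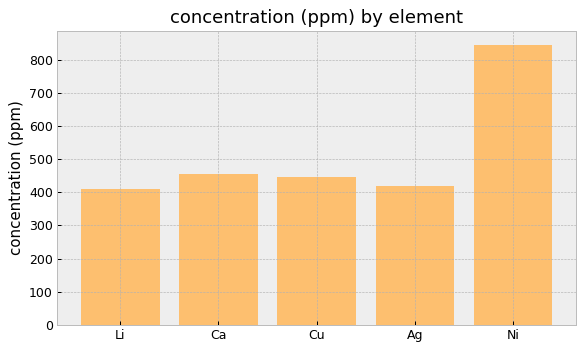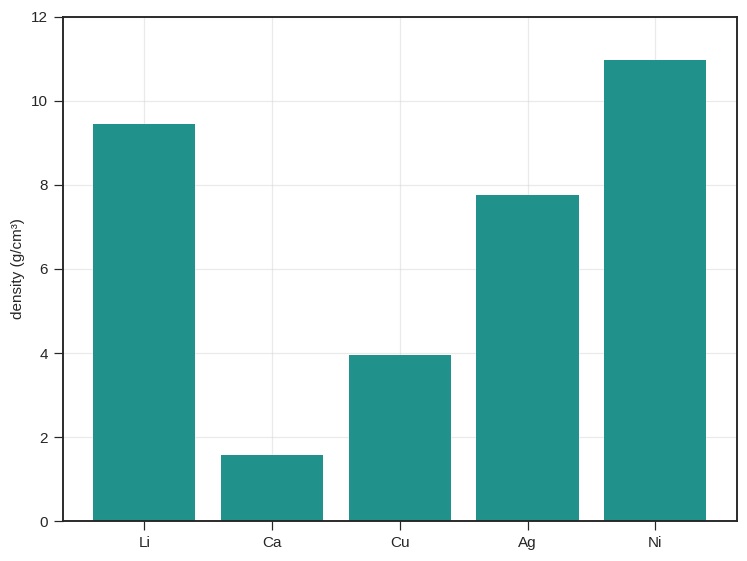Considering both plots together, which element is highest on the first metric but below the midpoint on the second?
Ca

Chart 2 median density (g/cm³) ≈ 8; below-median elements: Ca, Cu. Among those, Ca has the highest concentration (ppm) (≈ 500).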